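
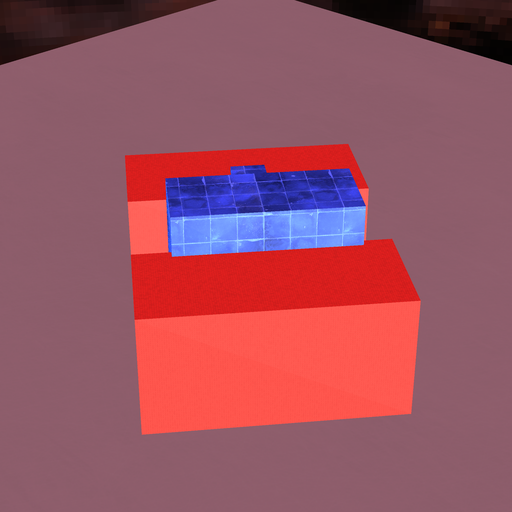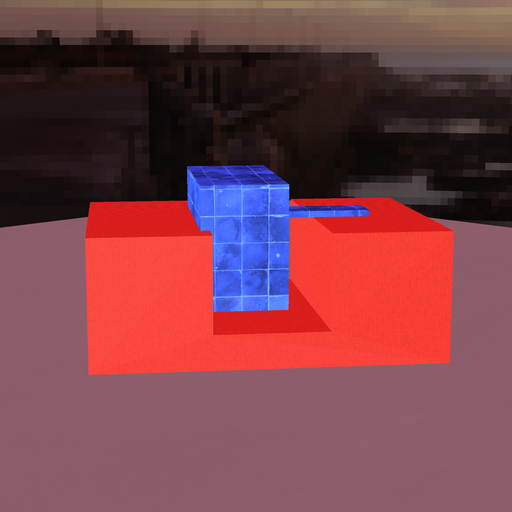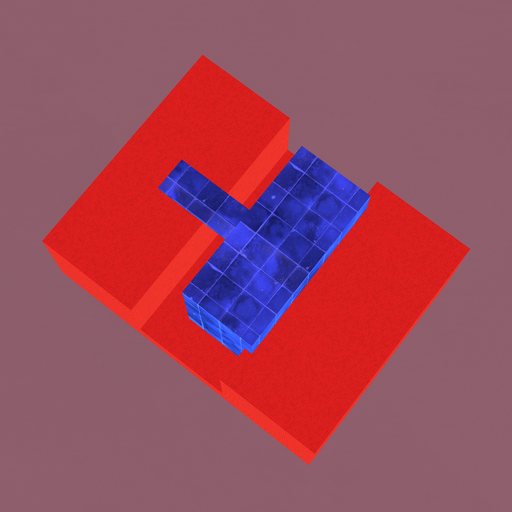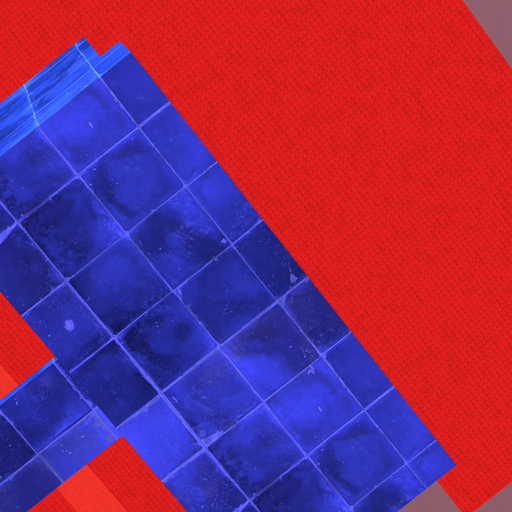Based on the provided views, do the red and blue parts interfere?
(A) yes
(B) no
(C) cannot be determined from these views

(A) yes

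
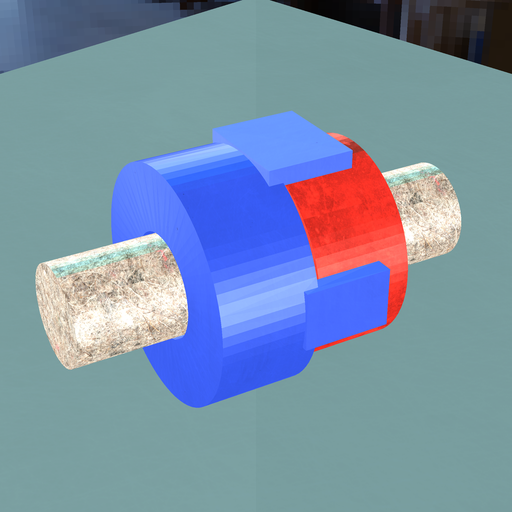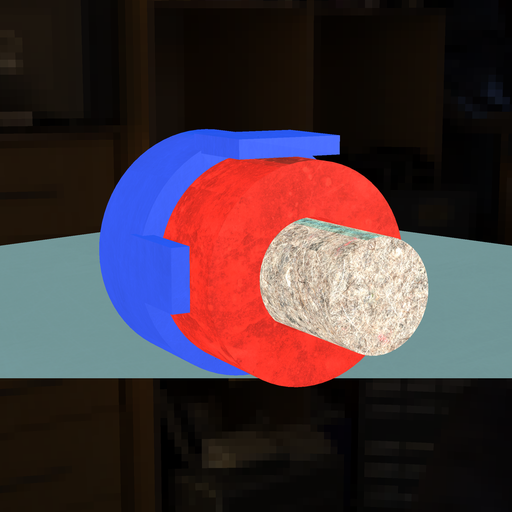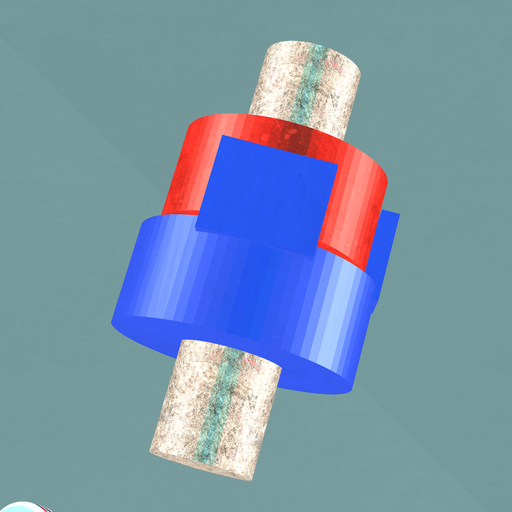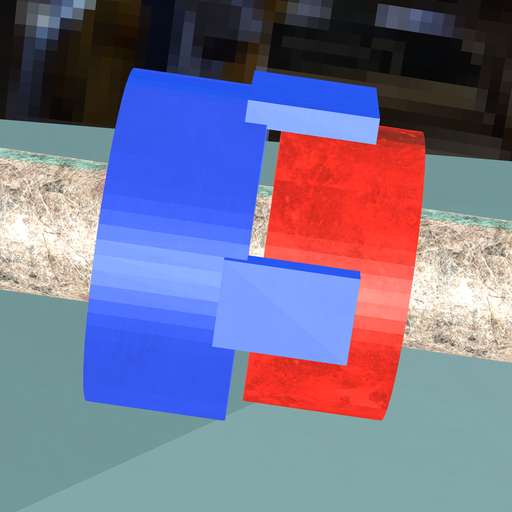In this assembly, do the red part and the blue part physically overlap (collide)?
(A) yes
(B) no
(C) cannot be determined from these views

(B) no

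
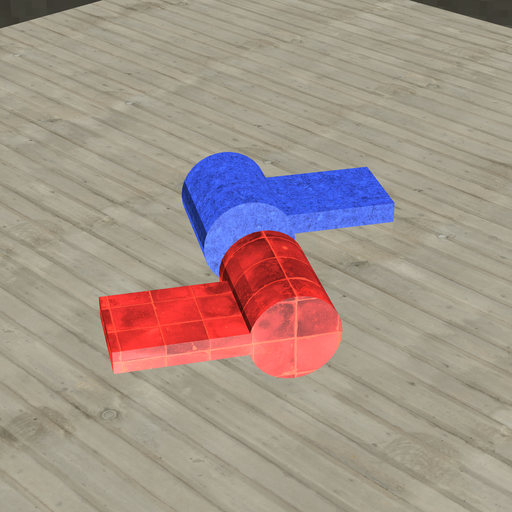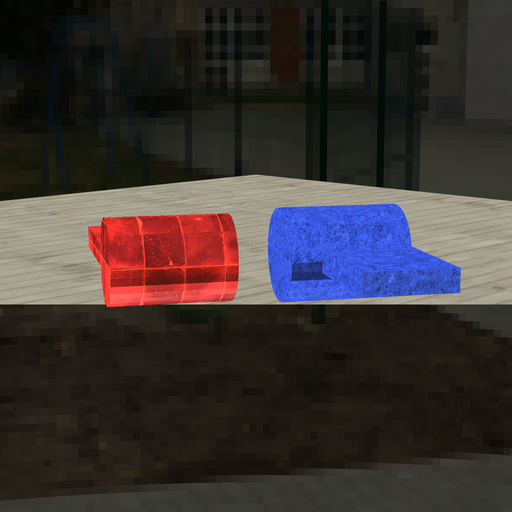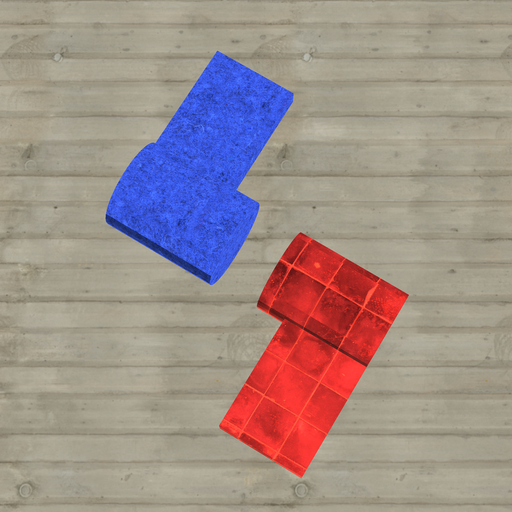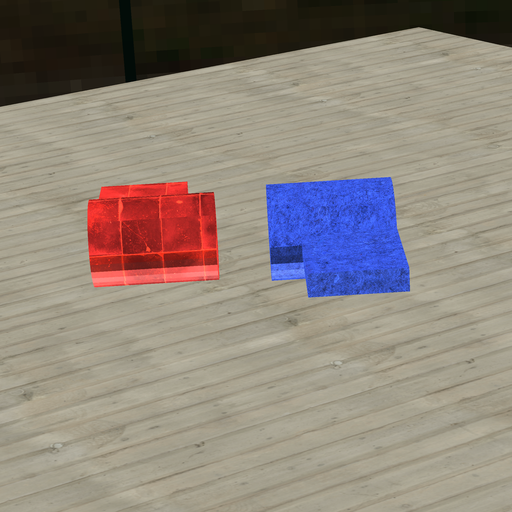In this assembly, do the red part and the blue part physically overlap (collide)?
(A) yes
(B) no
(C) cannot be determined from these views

(B) no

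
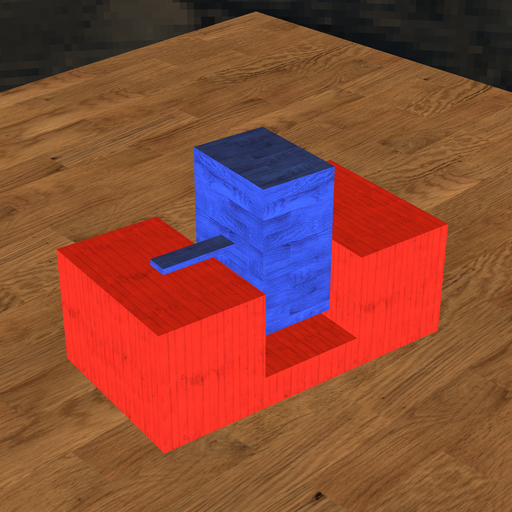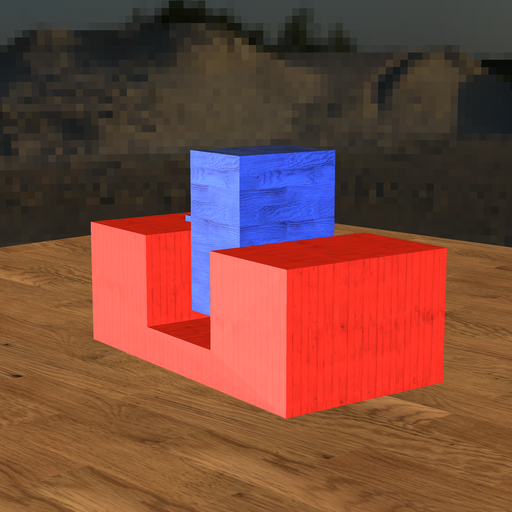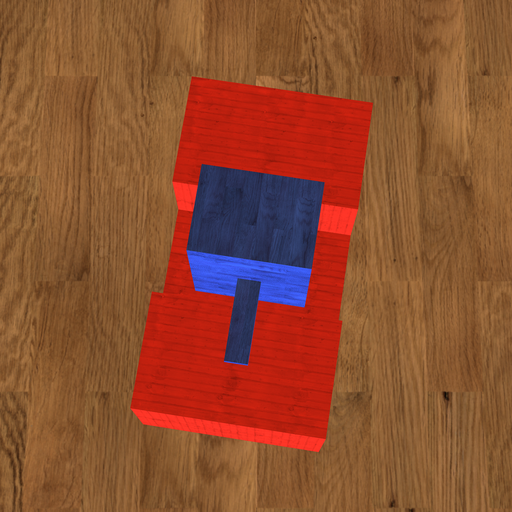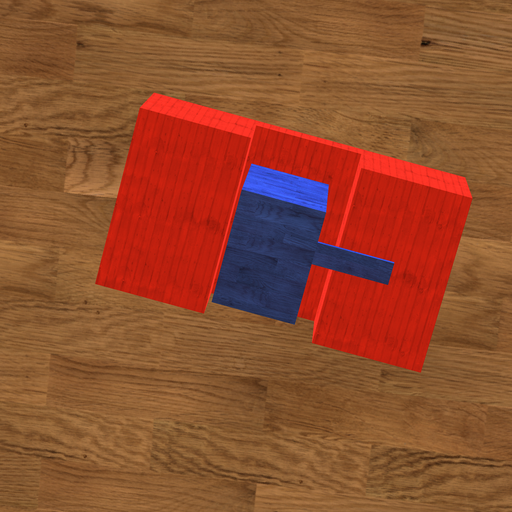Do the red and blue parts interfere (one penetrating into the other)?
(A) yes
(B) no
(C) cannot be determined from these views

(B) no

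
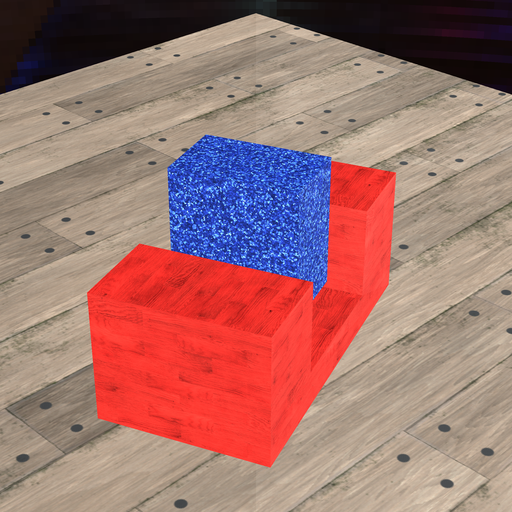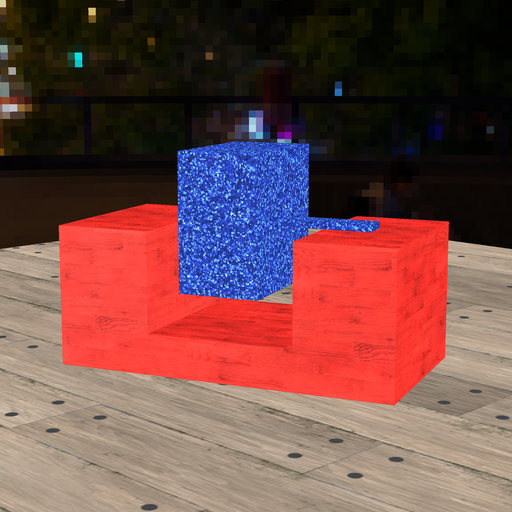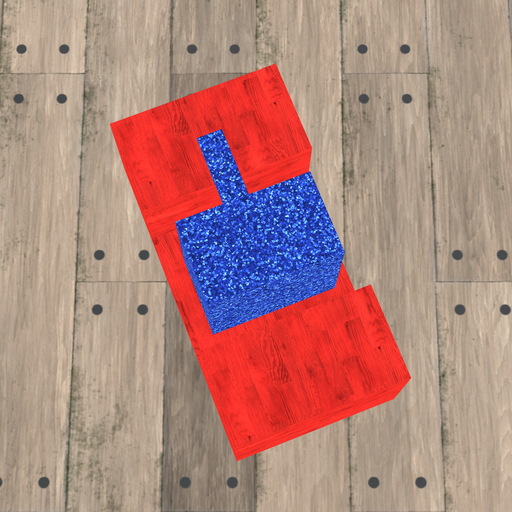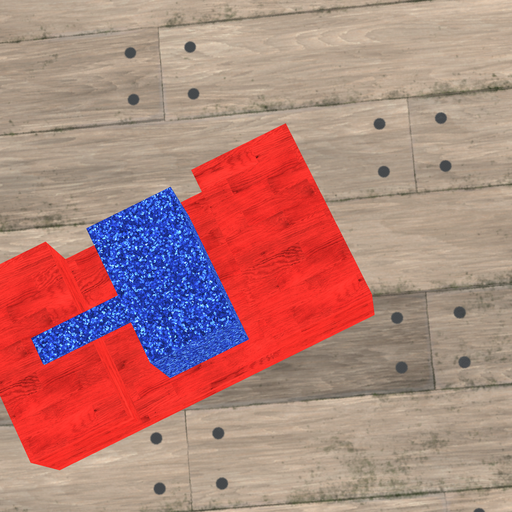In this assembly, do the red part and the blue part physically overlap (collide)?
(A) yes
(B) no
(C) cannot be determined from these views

(B) no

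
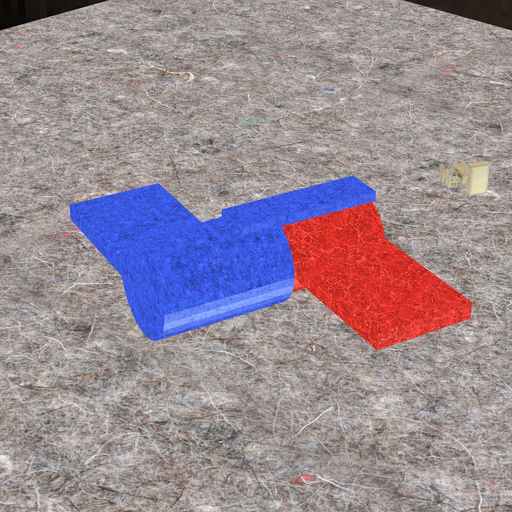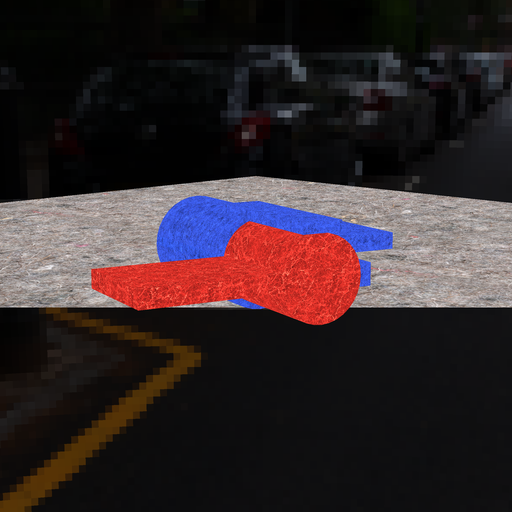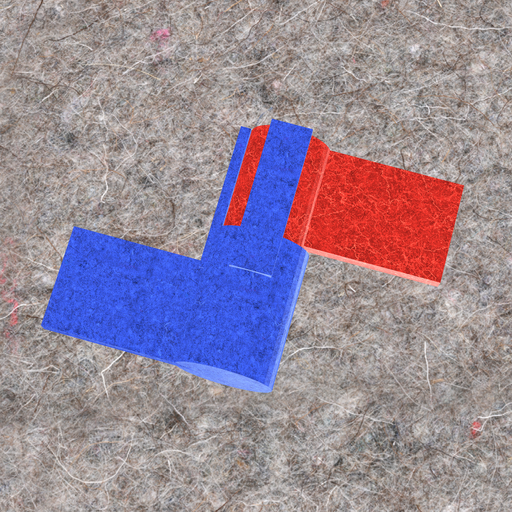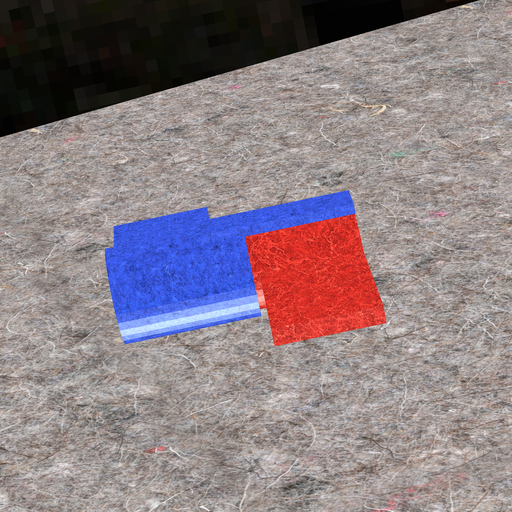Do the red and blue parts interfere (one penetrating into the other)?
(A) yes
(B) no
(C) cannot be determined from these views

(A) yes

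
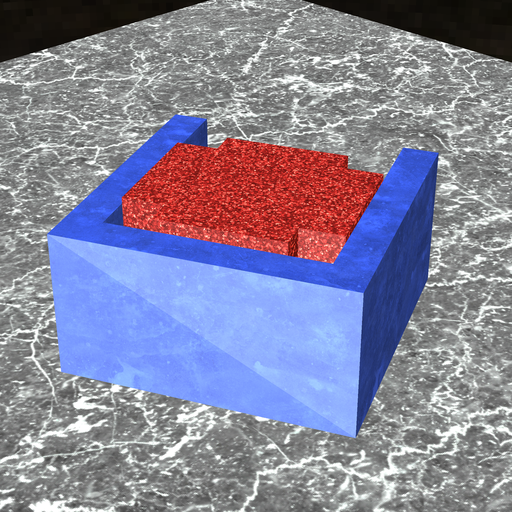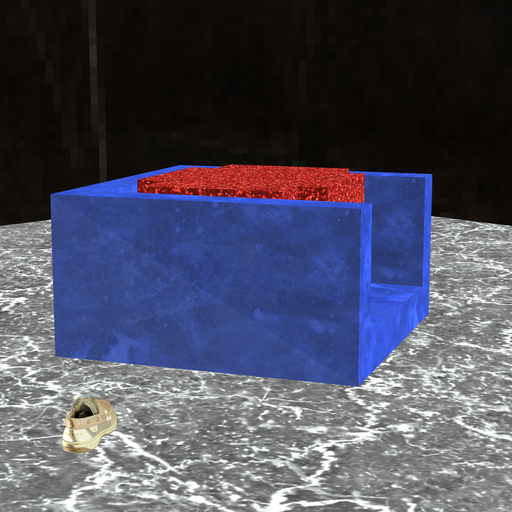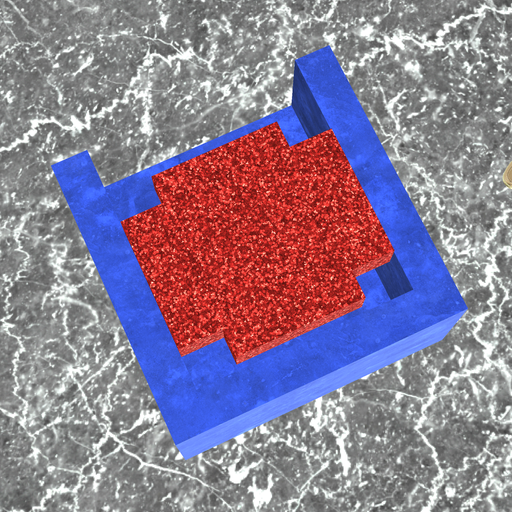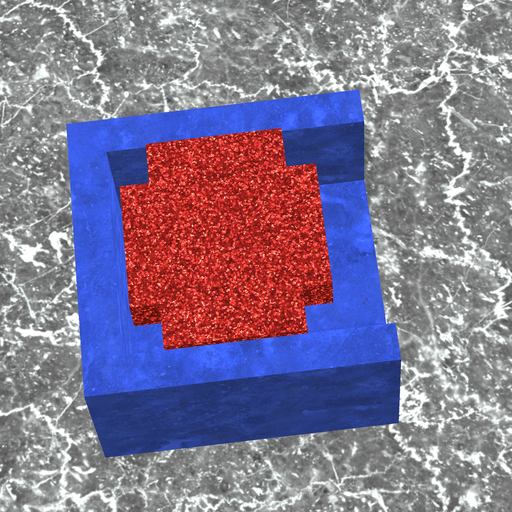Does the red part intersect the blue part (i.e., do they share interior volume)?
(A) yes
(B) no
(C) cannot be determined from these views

(B) no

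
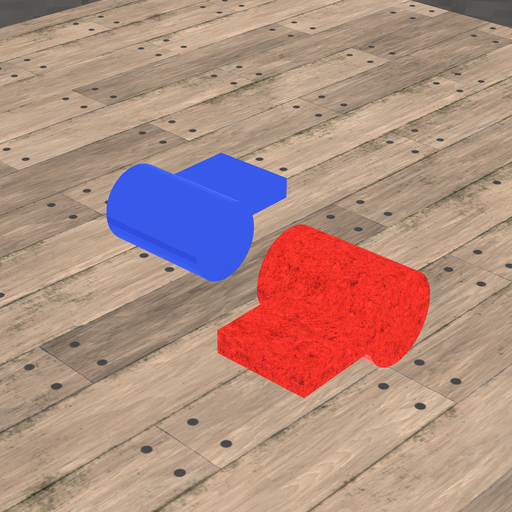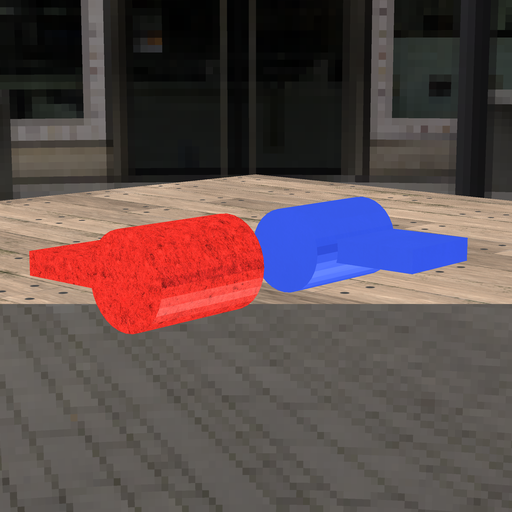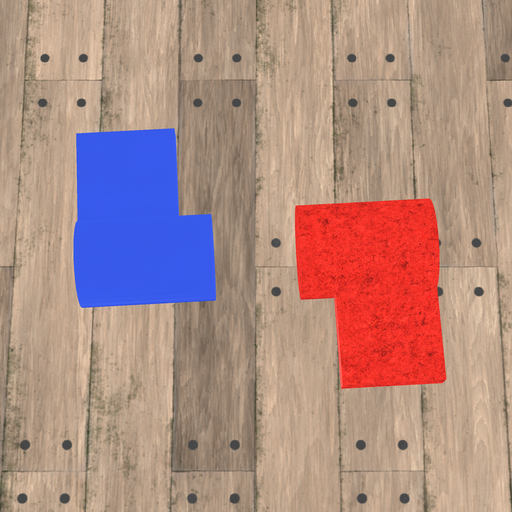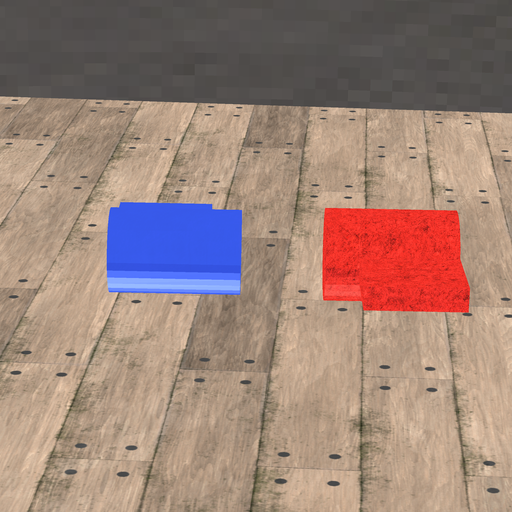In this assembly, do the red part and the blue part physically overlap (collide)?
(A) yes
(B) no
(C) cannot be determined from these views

(B) no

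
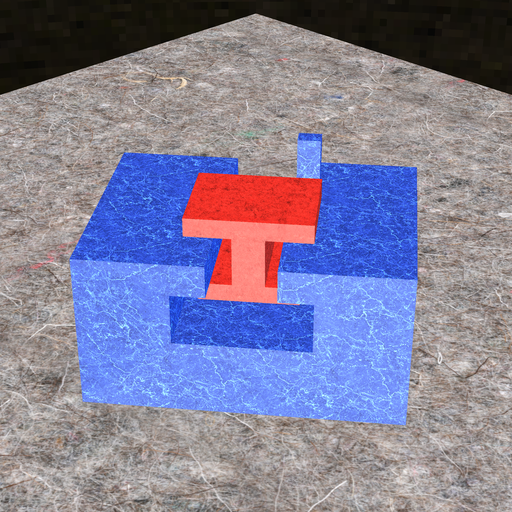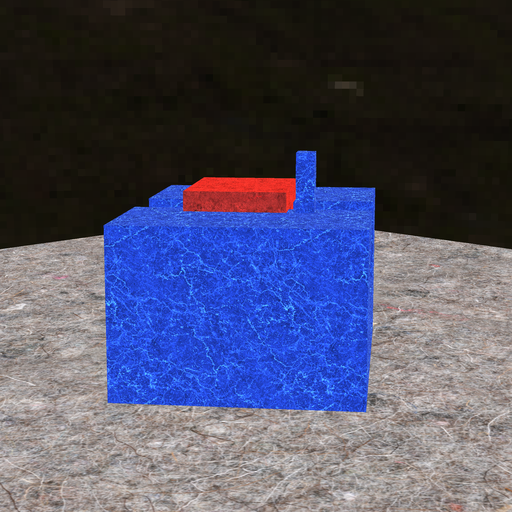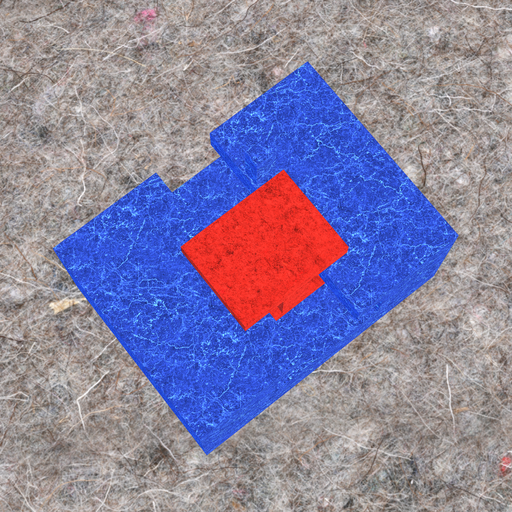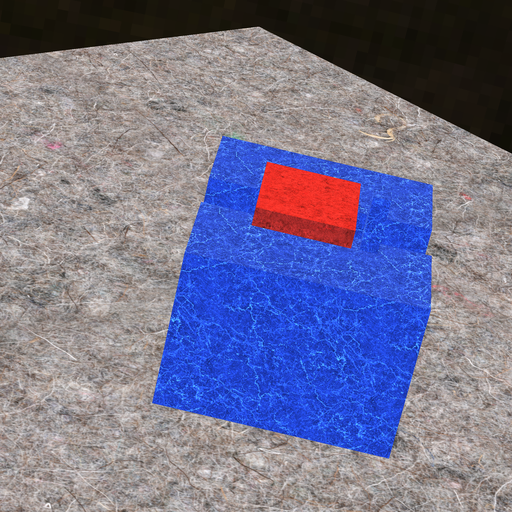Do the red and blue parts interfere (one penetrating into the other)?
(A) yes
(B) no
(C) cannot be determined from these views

(B) no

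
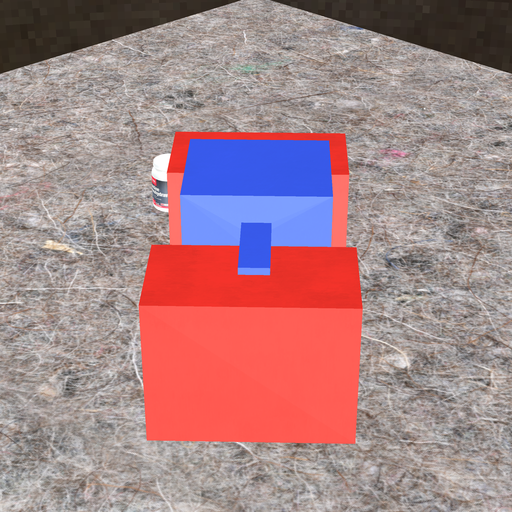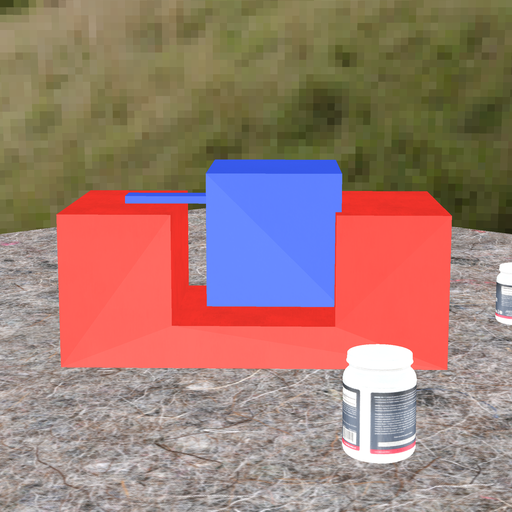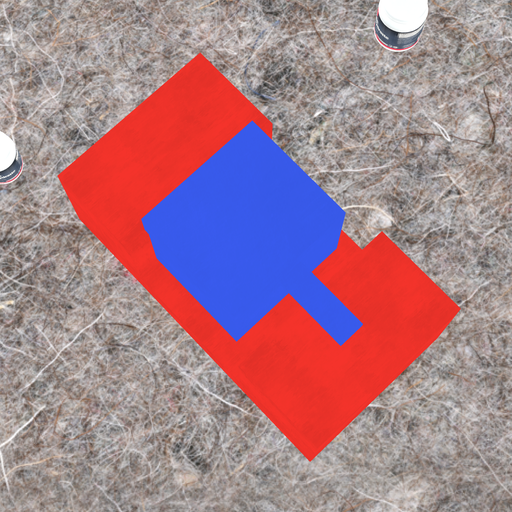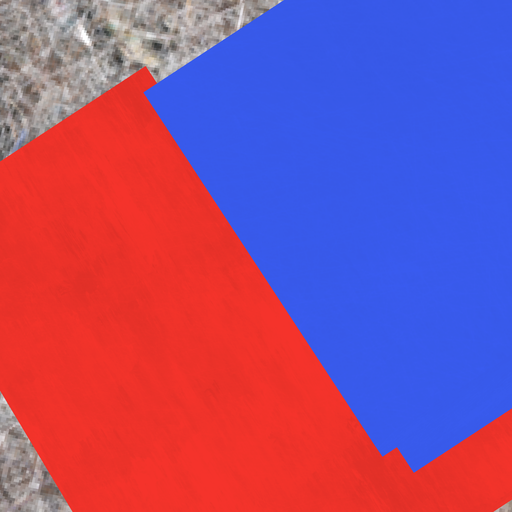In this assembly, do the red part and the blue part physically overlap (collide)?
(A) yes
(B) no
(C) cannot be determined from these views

(A) yes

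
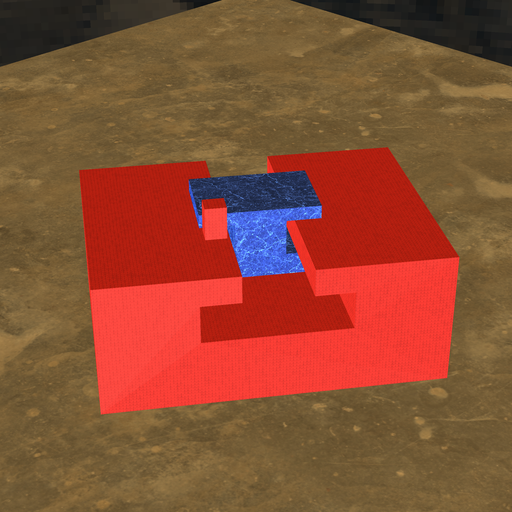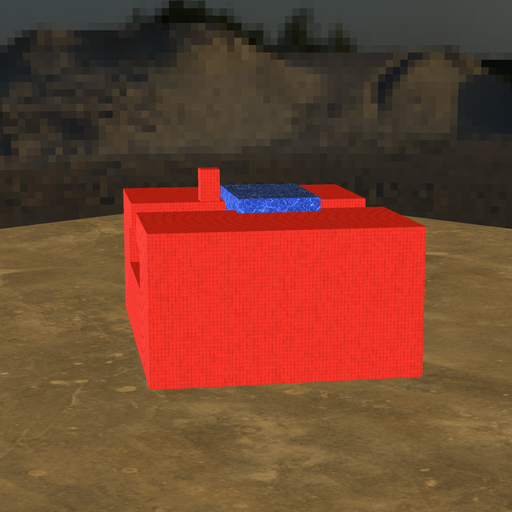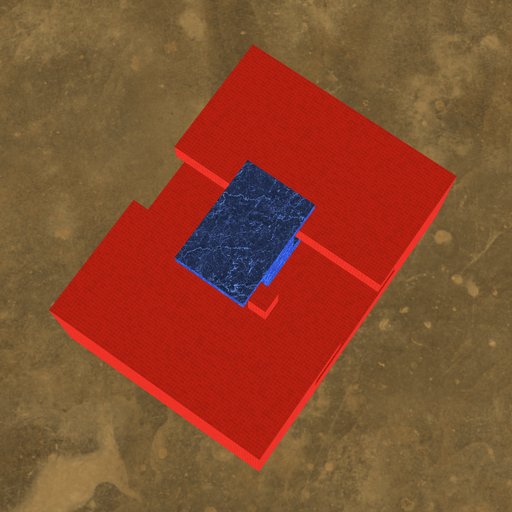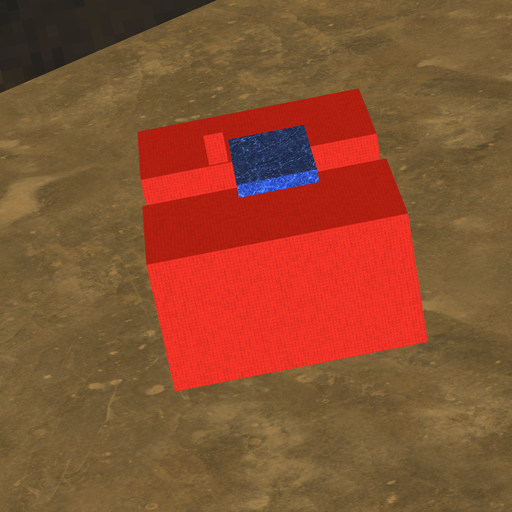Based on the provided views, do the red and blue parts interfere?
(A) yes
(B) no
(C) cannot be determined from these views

(B) no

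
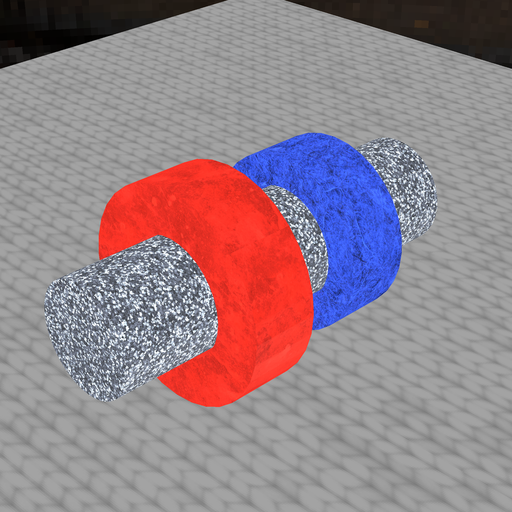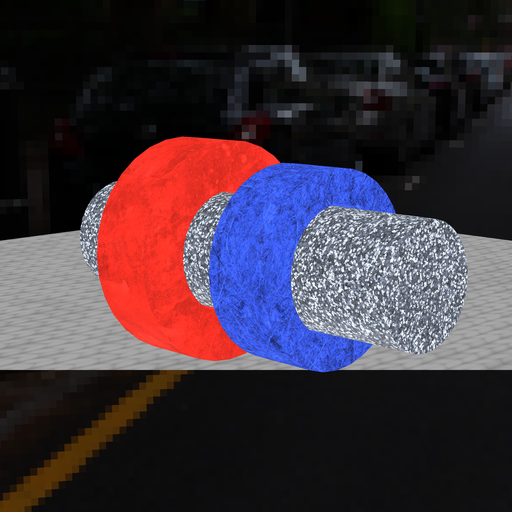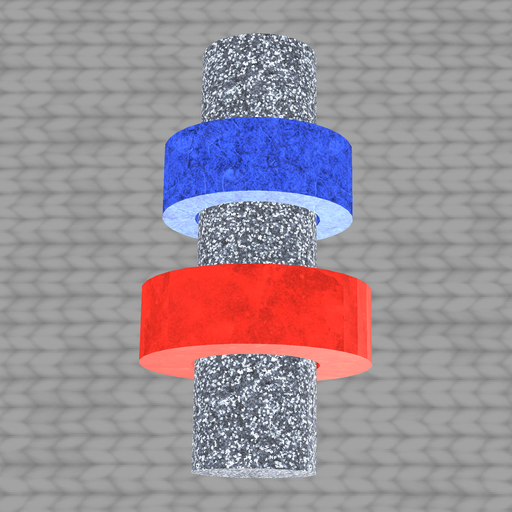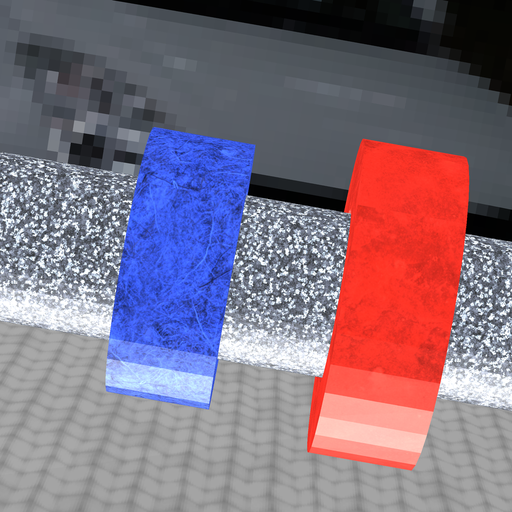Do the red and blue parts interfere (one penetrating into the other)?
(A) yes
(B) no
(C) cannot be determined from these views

(B) no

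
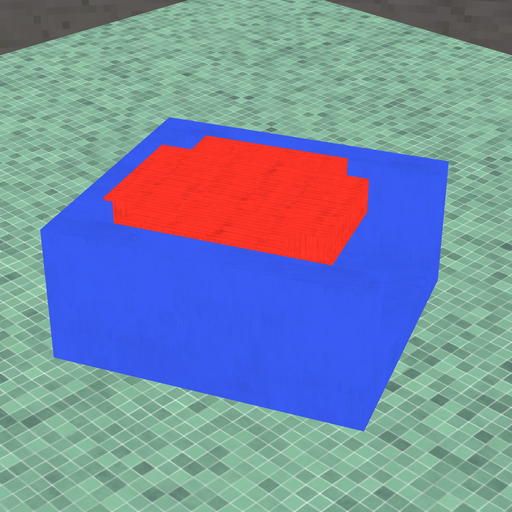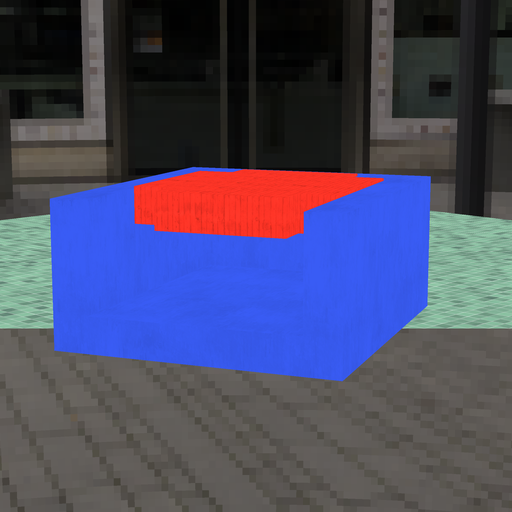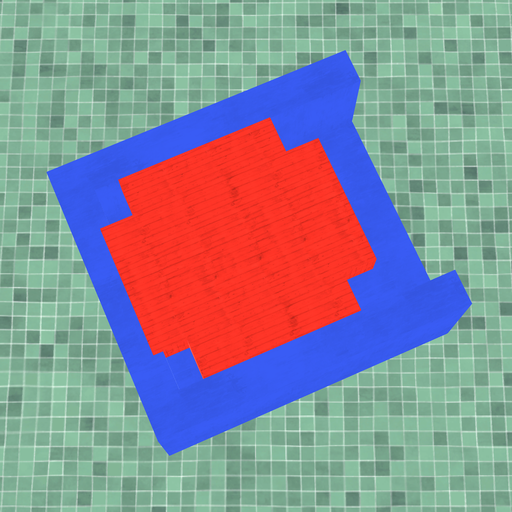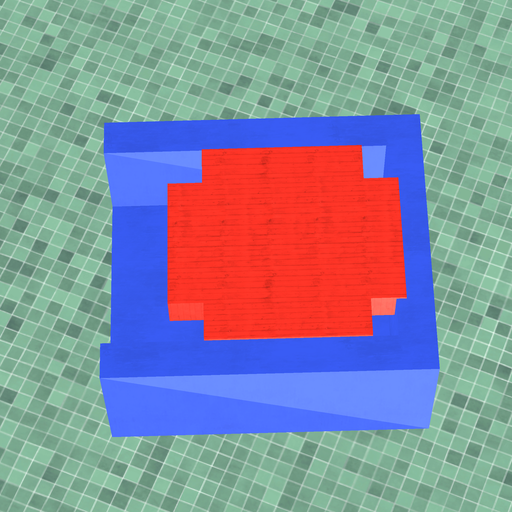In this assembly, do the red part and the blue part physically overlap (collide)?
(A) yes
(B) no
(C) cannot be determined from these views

(A) yes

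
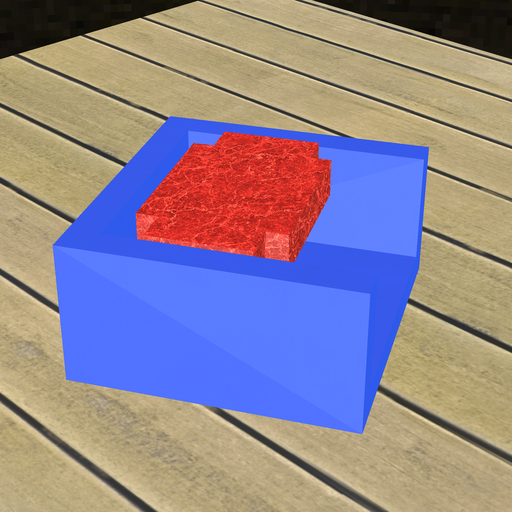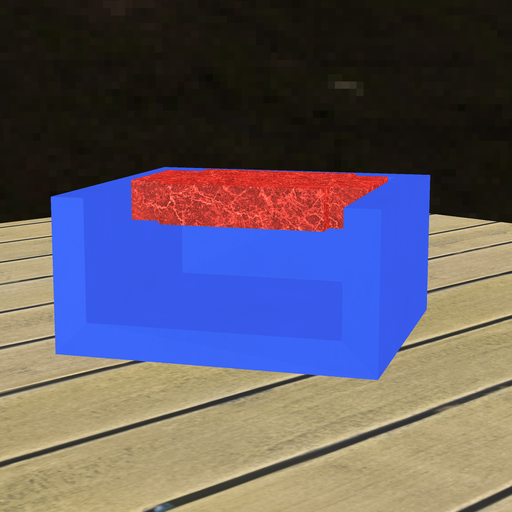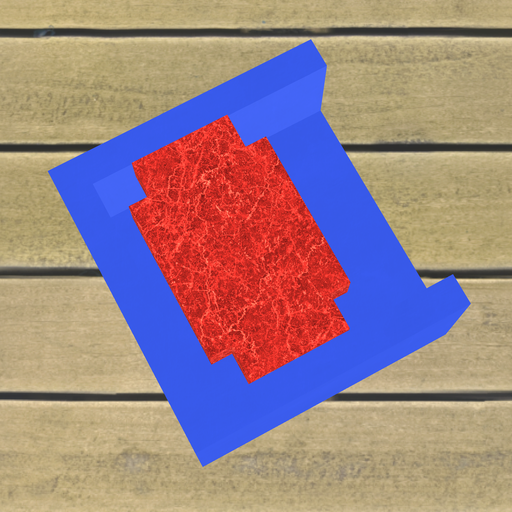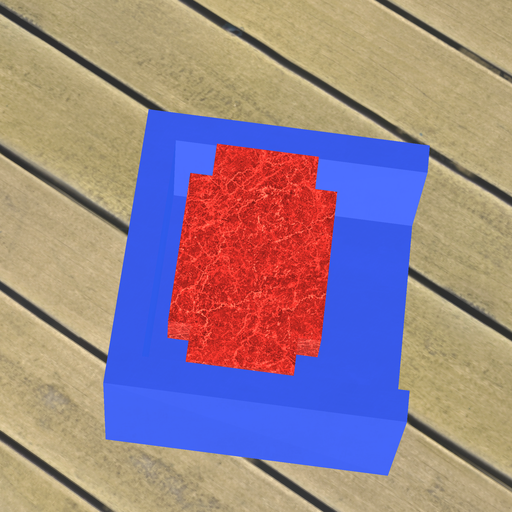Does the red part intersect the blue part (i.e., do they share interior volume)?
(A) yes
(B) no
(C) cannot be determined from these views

(B) no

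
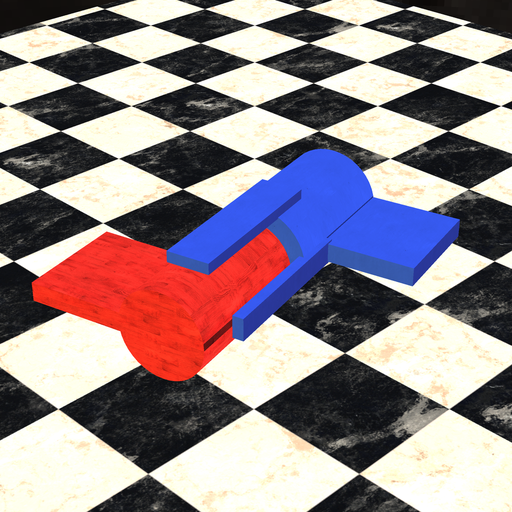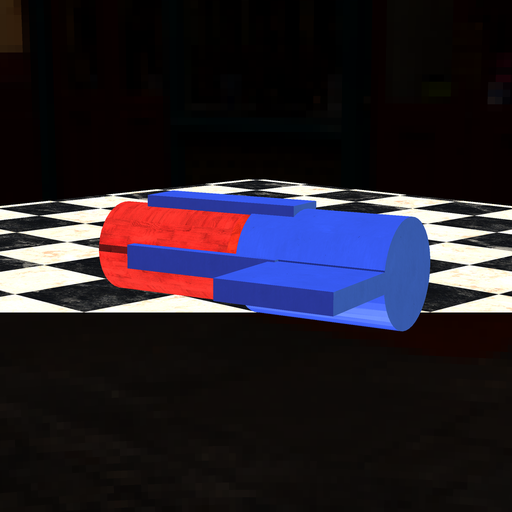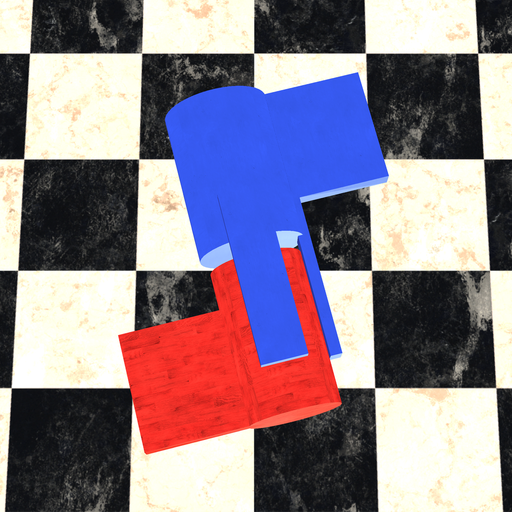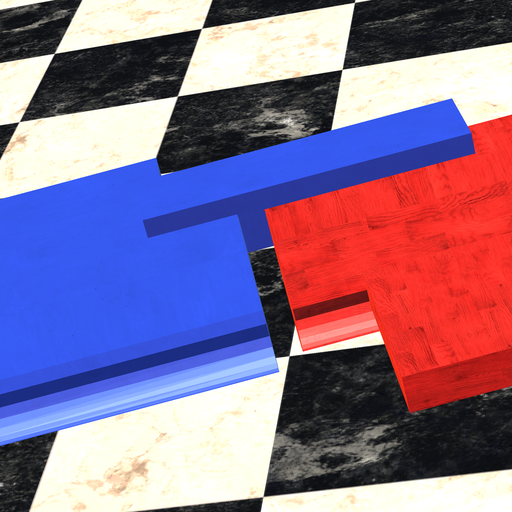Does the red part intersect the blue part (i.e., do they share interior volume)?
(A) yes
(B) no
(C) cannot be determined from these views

(B) no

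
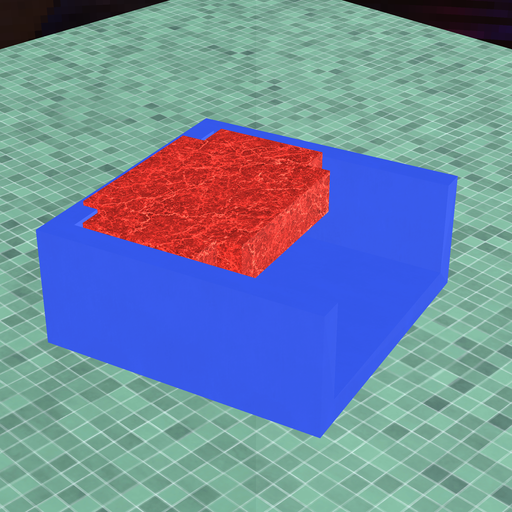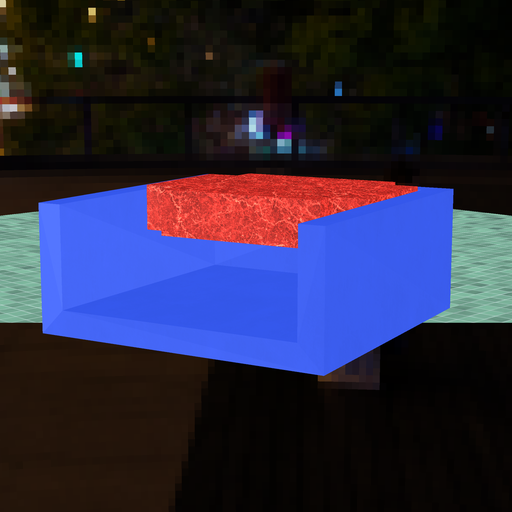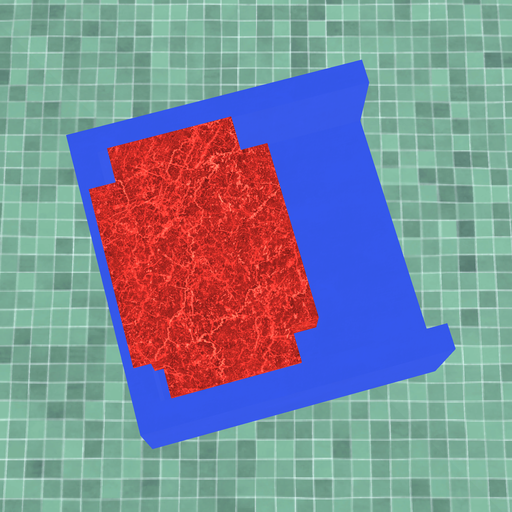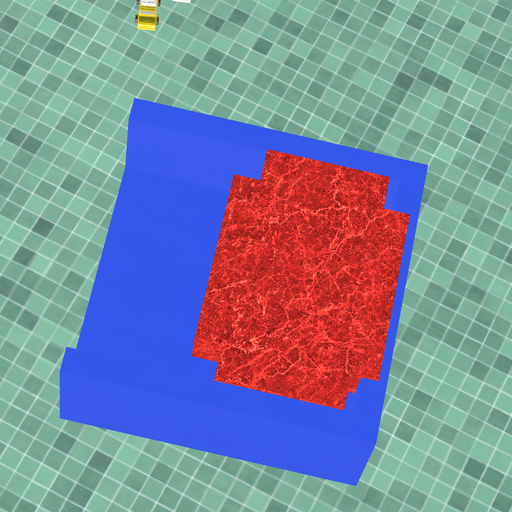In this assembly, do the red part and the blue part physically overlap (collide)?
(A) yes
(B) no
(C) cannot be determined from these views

(A) yes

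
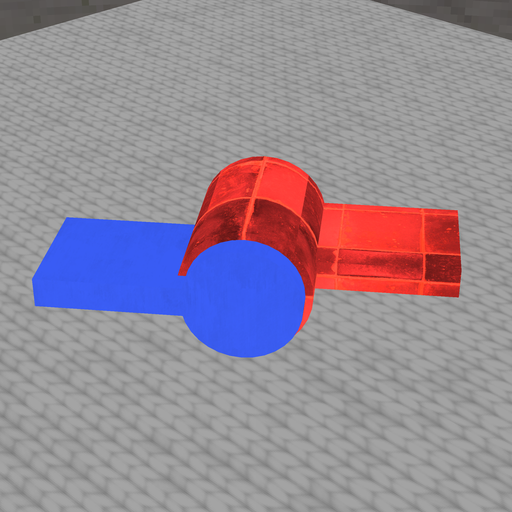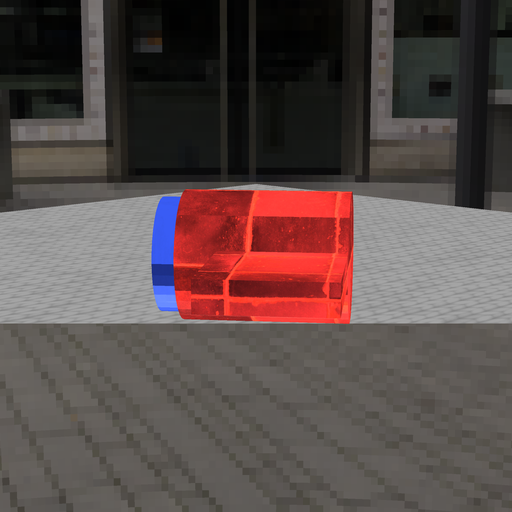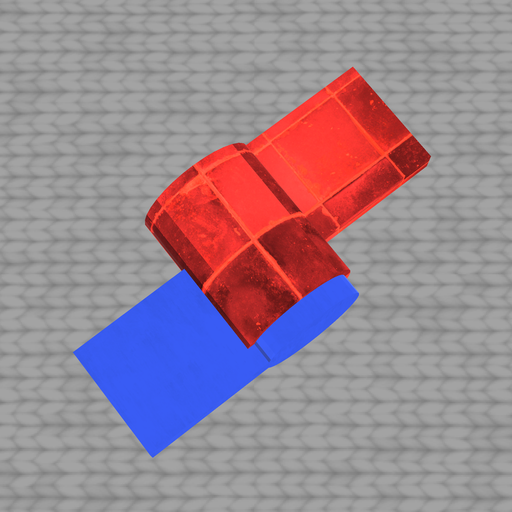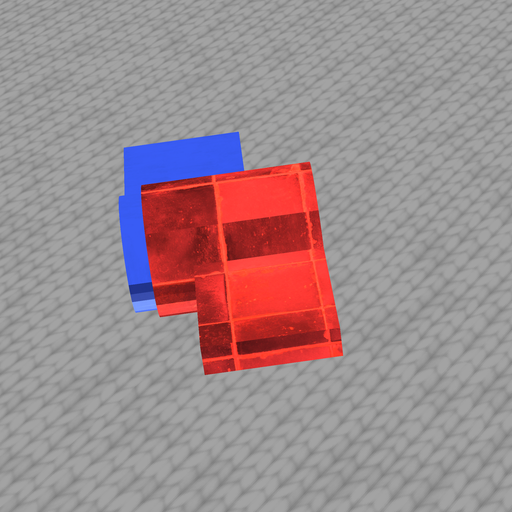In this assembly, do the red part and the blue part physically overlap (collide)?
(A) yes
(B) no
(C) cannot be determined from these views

(A) yes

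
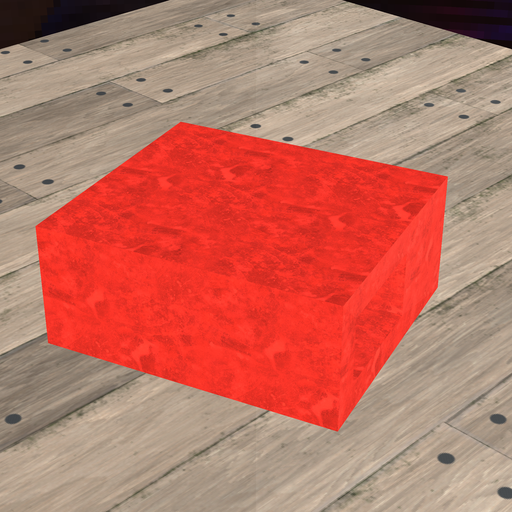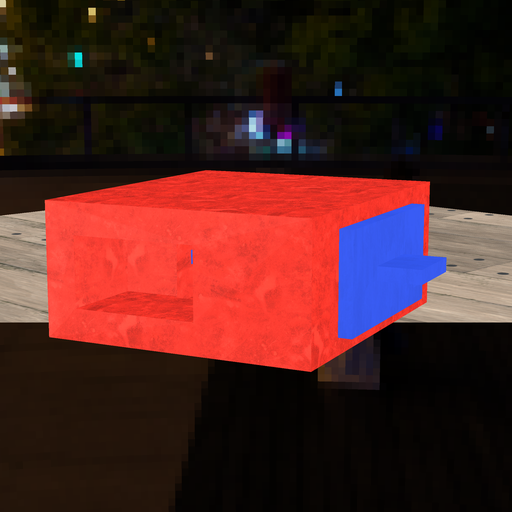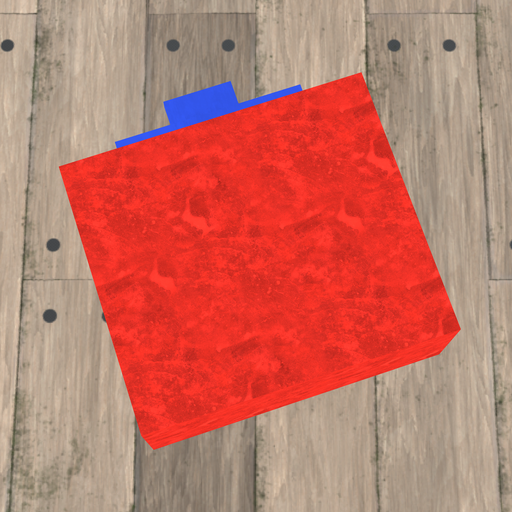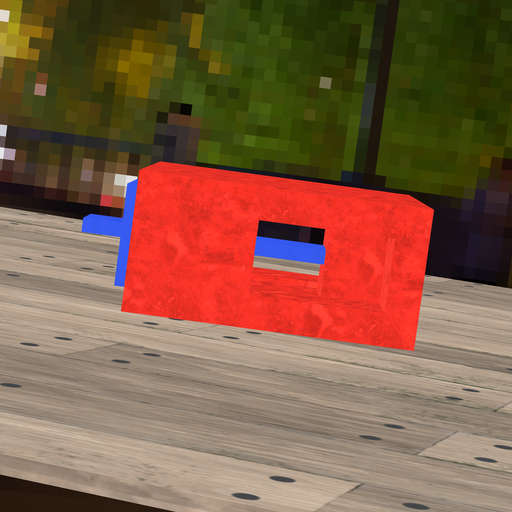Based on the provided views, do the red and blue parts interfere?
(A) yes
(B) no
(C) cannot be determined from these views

(A) yes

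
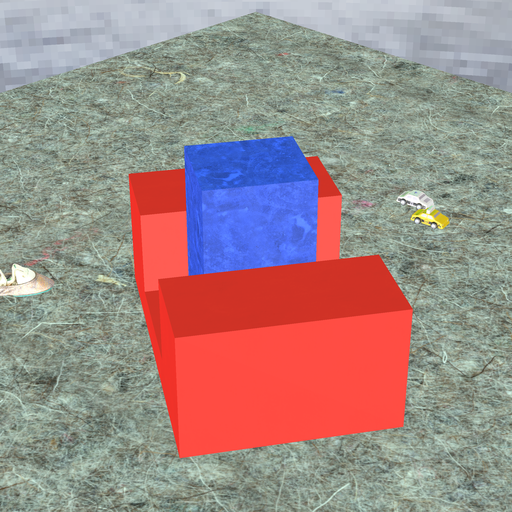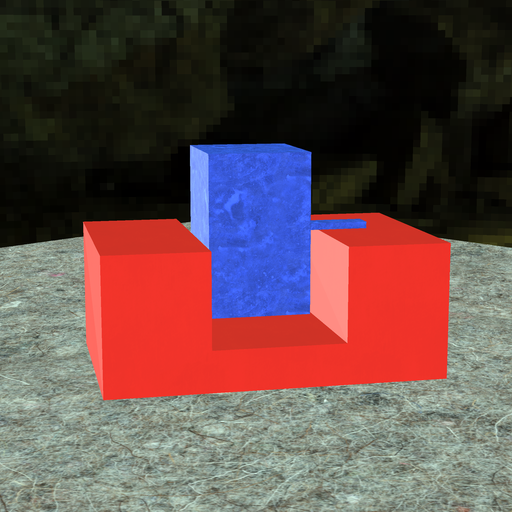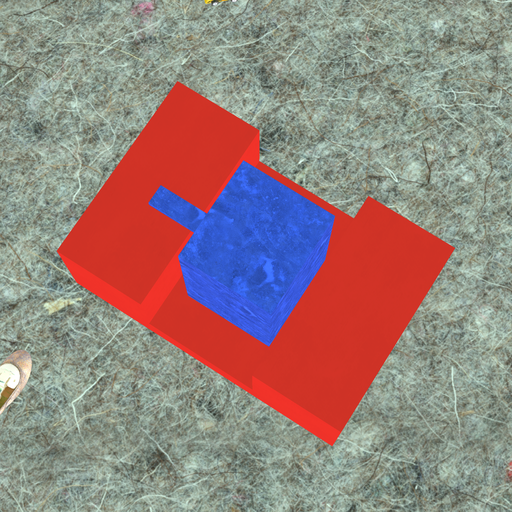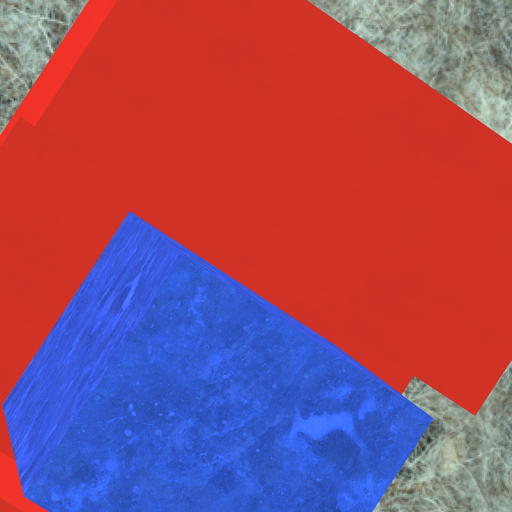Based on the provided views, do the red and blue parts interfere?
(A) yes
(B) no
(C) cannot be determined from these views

(B) no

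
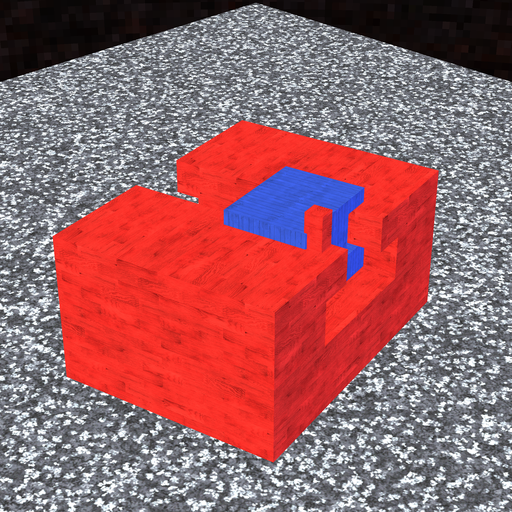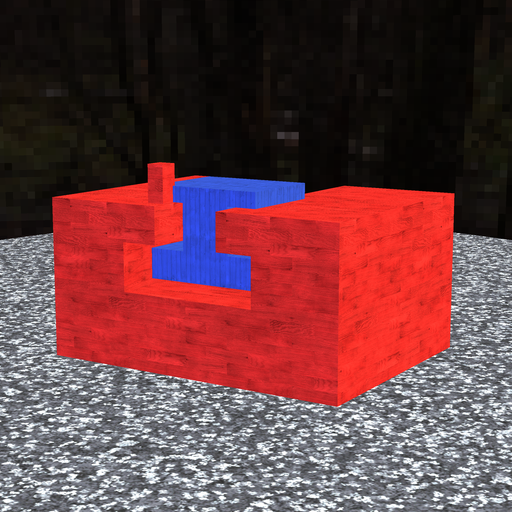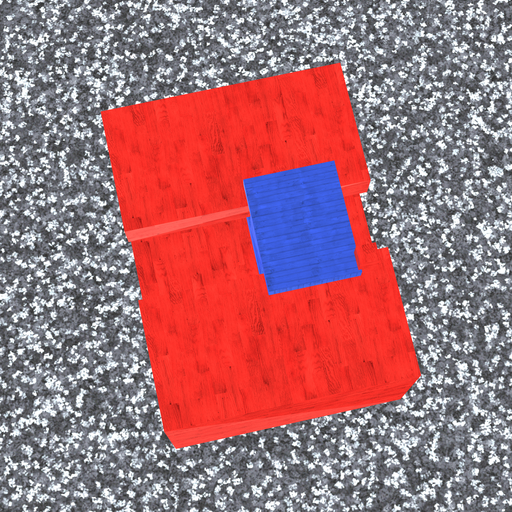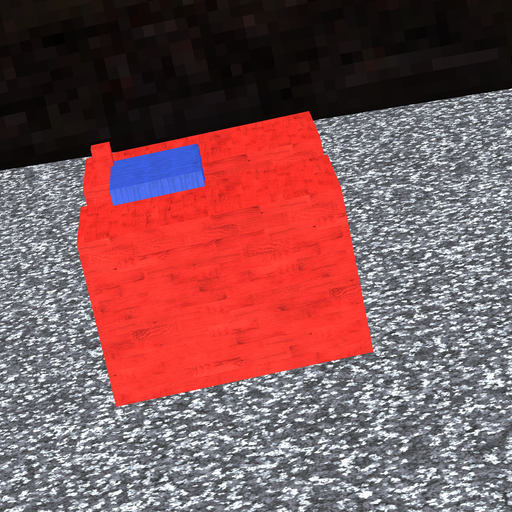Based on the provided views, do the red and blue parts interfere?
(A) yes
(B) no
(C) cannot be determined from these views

(A) yes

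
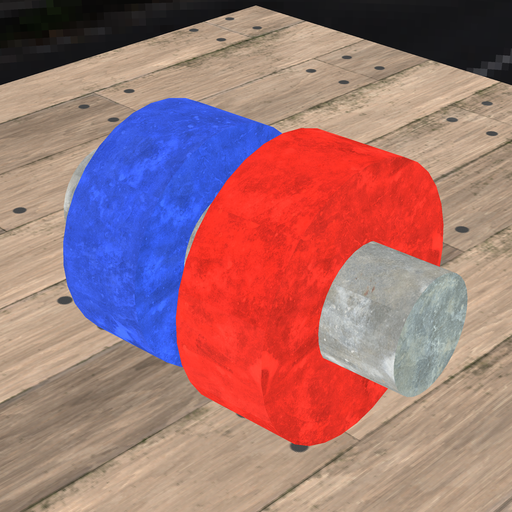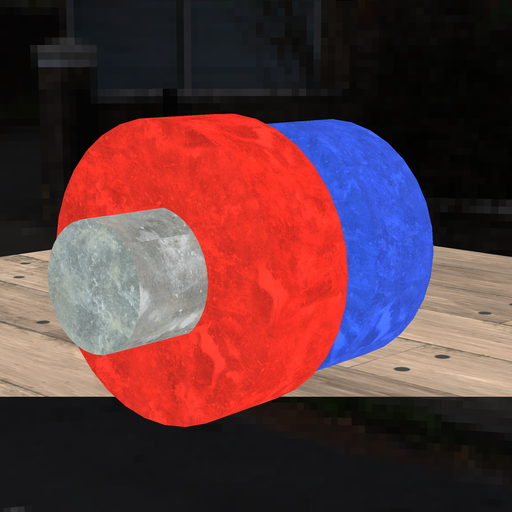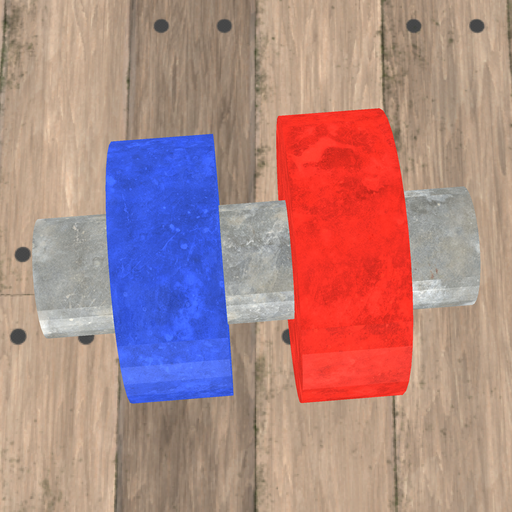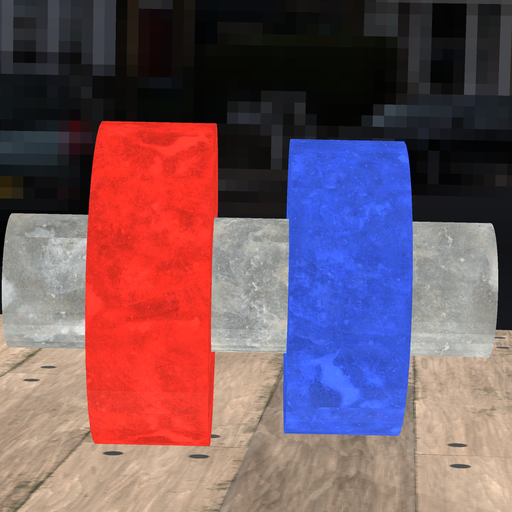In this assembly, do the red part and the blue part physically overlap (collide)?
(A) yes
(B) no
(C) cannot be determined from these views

(B) no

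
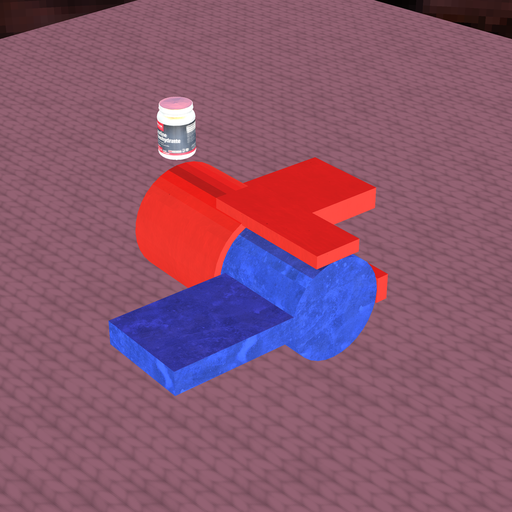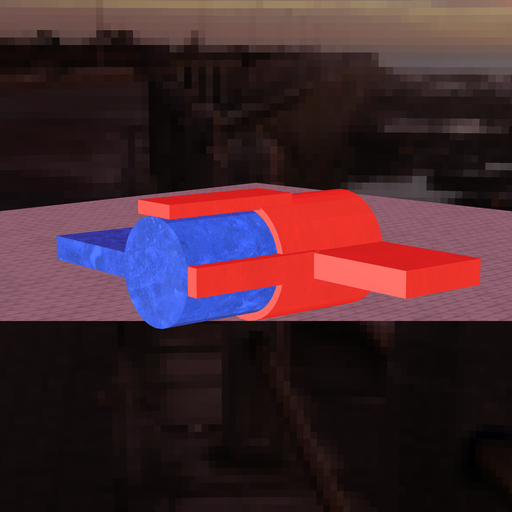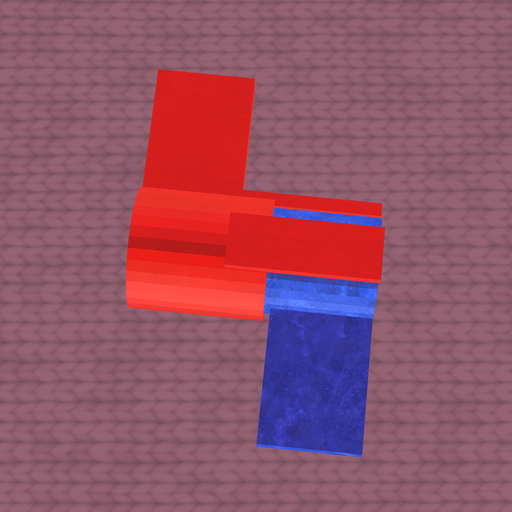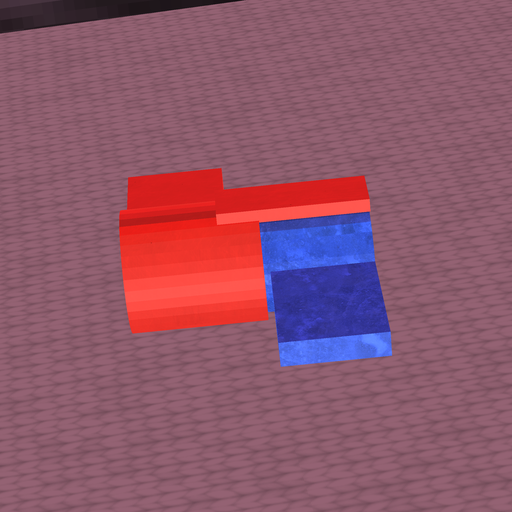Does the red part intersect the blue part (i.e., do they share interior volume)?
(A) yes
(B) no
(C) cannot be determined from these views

(A) yes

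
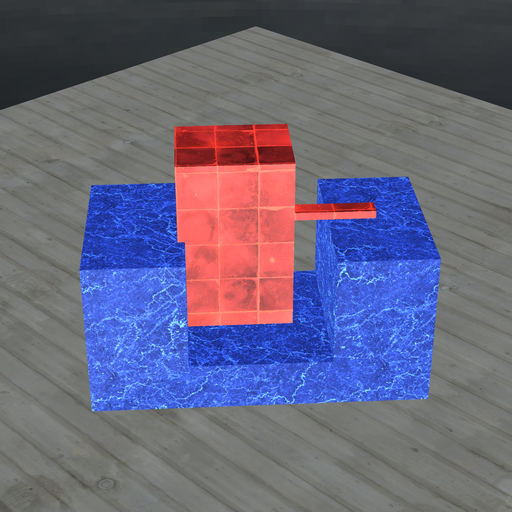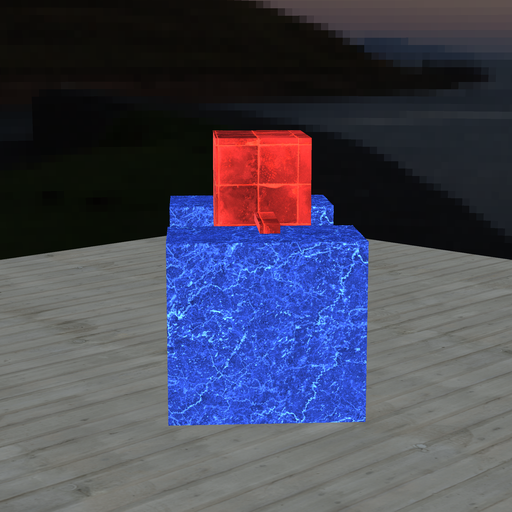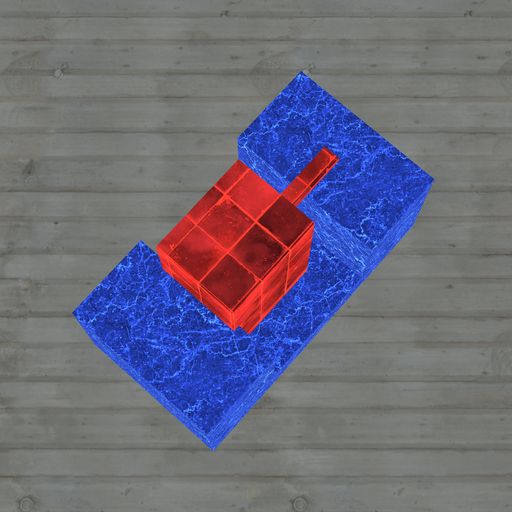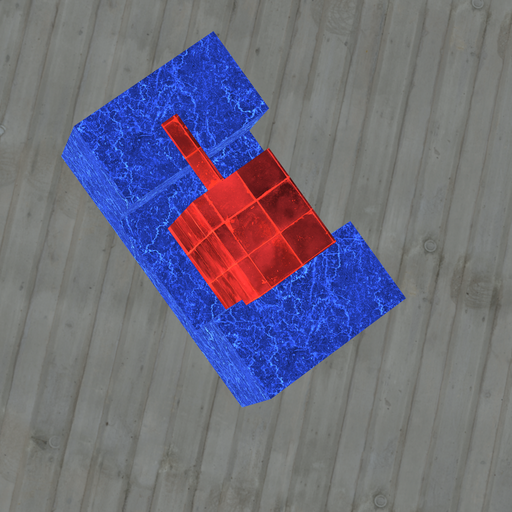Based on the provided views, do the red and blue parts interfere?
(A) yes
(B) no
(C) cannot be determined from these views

(A) yes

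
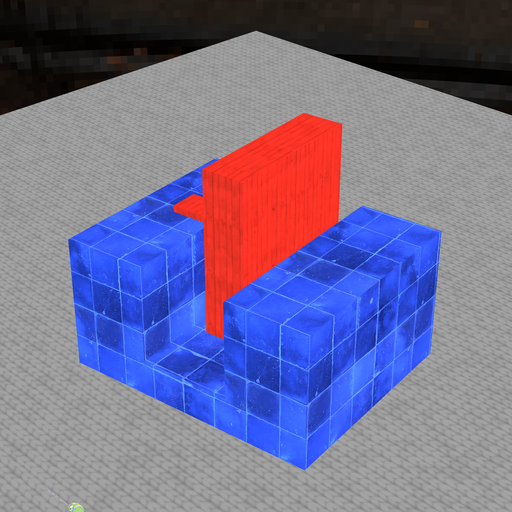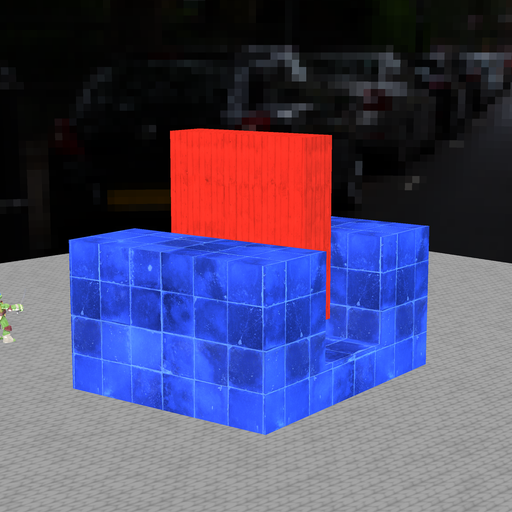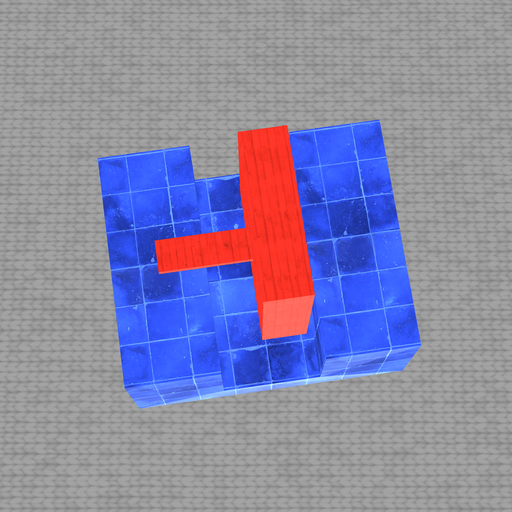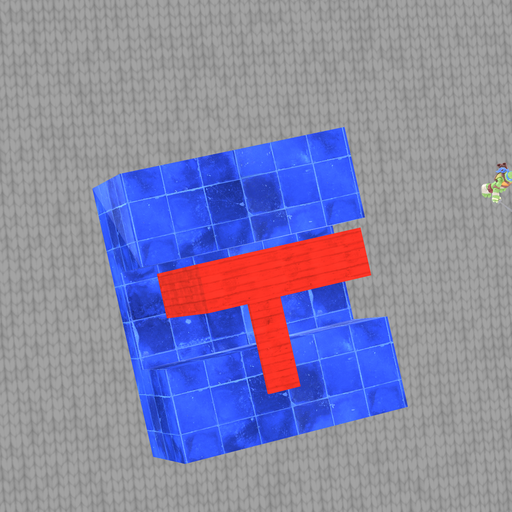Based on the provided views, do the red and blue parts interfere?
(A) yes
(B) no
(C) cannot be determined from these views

(B) no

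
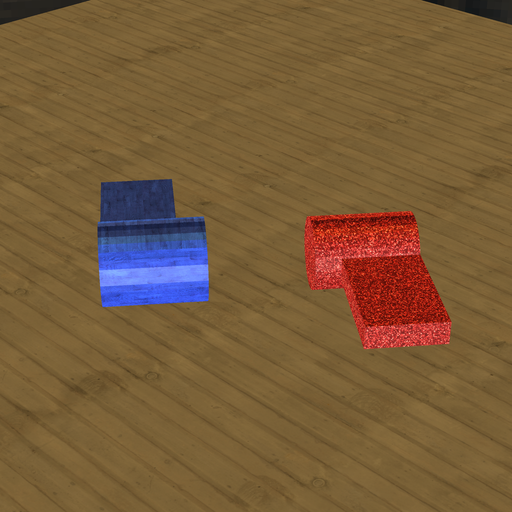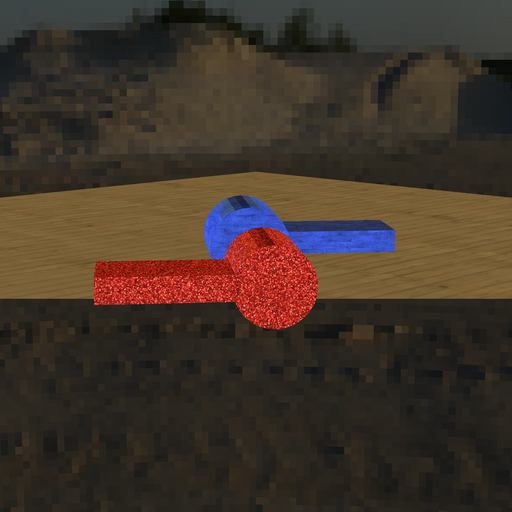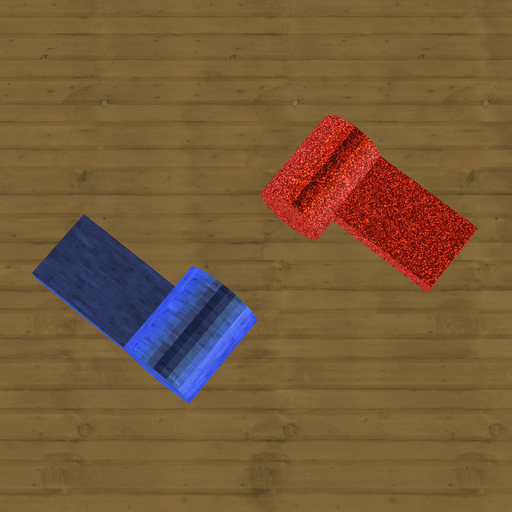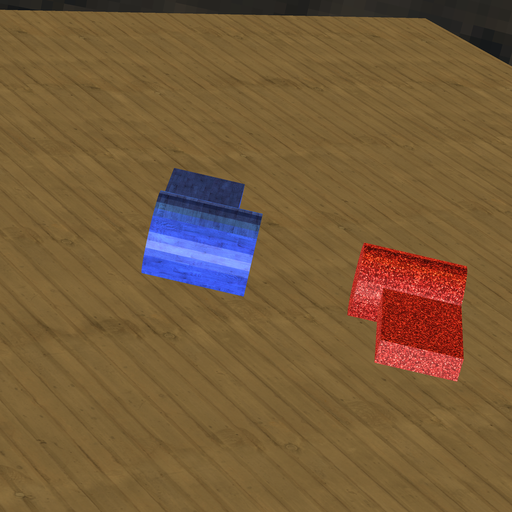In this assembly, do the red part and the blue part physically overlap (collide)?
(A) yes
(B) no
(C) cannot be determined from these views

(B) no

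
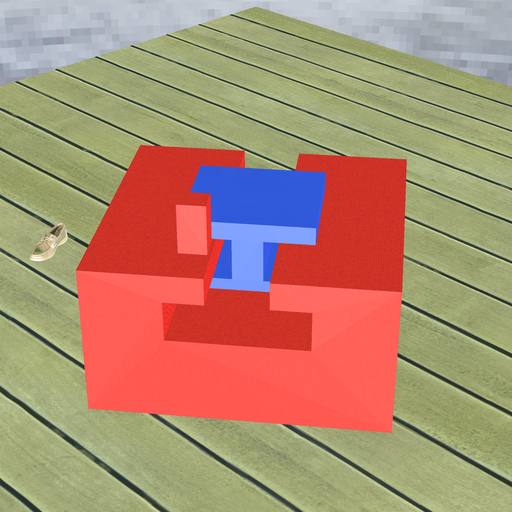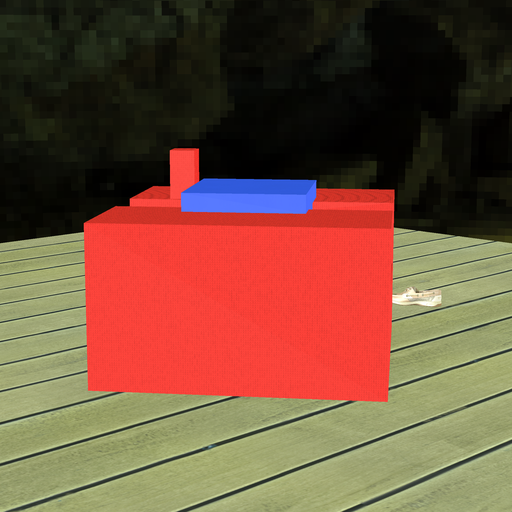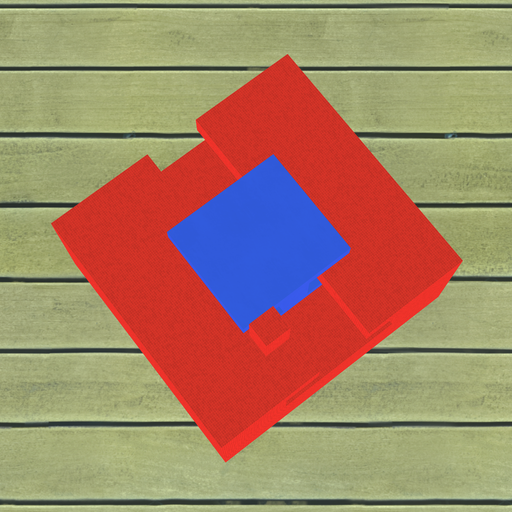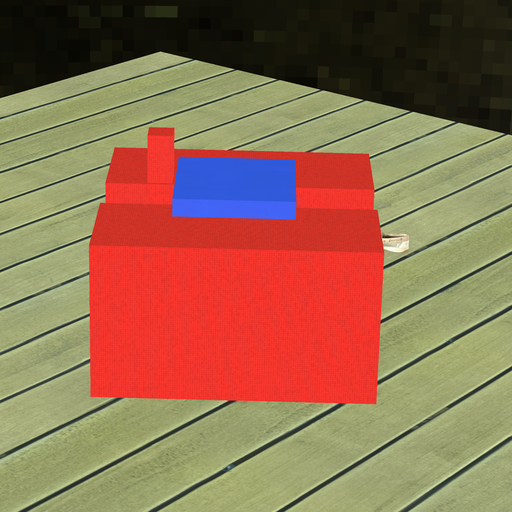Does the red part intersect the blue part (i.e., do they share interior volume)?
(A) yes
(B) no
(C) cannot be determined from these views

(B) no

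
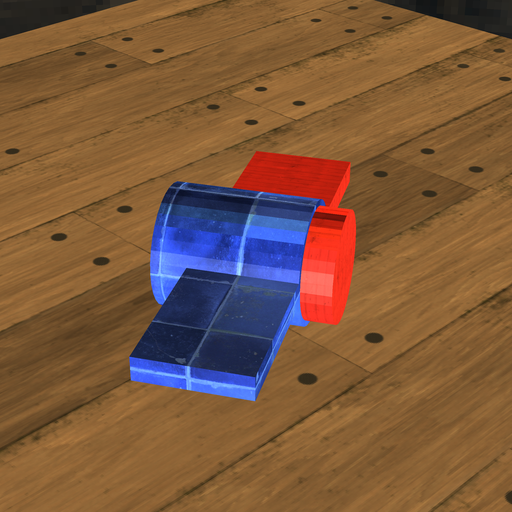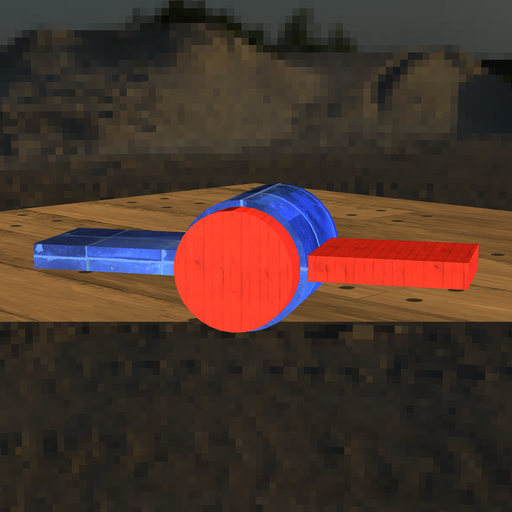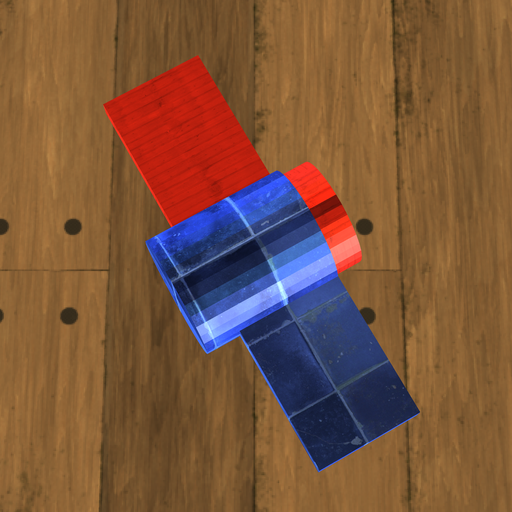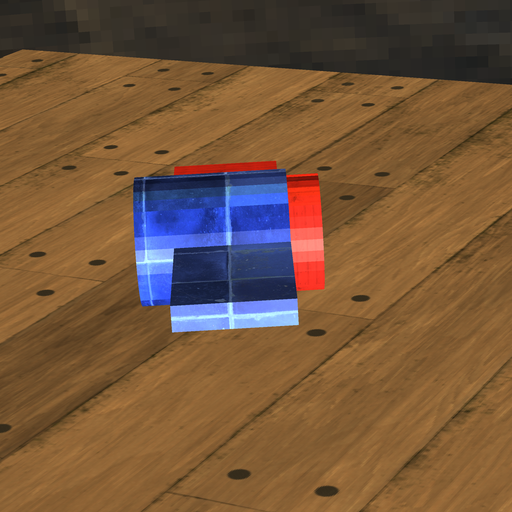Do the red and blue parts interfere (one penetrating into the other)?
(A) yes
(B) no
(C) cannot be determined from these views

(A) yes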